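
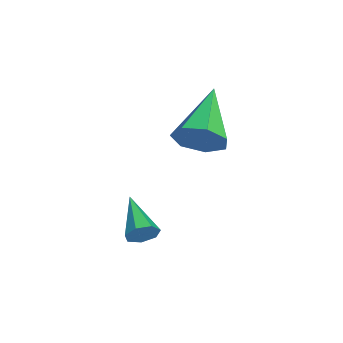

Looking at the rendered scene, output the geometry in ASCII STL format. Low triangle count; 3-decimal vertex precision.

solid 
facet normal 0.902 0.234 -0.364
outer loop
vertex 2.852 -0.637 -3.61
vertex 2.638 -0.459 -4.026
vertex 2.746 -0.216 -3.602
endloop
endfacet
facet normal 0.076 0.000 0.997
outer loop
vertex 2.852 -0.637 -3.61
vertex 2.746 -0.216 -3.602
vertex 1.322 -0.801 -3.494
endloop
endfacet
facet normal 0.902 0.234 -0.364
outer loop
vertex 2.746 -0.216 -3.602
vertex 2.638 -0.459 -4.026
vertex 2.559 0.021 -3.913
endloop
endfacet
facet normal -0.236 0.699 0.675
outer loop
vertex 2.746 -0.216 -3.602
vertex 2.559 0.021 -3.913
vertex 1.322 -0.801 -3.494
endloop
endfacet
facet normal 0.901 0.234 -0.365
outer loop
vertex 2.559 0.021 -3.913
vertex 2.638 -0.459 -4.026
vertex 2.431 -0.103 -4.309
endloop
endfacet
facet normal -0.569 0.819 -0.073
outer loop
vertex 2.559 0.021 -3.913
vertex 2.431 -0.103 -4.309
vertex 1.322 -0.801 -3.494
endloop
endfacet
facet normal 0.901 0.234 -0.365
outer loop
vertex 2.431 -0.103 -4.309
vertex 2.638 -0.459 -4.026
vertex 2.459 -0.495 -4.491
endloop
endfacet
facet normal -0.675 0.271 -0.687
outer loop
vertex 2.431 -0.103 -4.309
vertex 2.459 -0.495 -4.491
vertex 1.322 -0.801 -3.494
endloop
endfacet
facet normal 0.901 0.234 -0.365
outer loop
vertex 2.459 -0.495 -4.491
vertex 2.638 -0.459 -4.026
vertex 2.622 -0.861 -4.323
endloop
endfacet
facet normal -0.472 -0.533 -0.702
outer loop
vertex 2.459 -0.495 -4.491
vertex 2.622 -0.861 -4.323
vertex 1.322 -0.801 -3.494
endloop
endfacet
facet normal 0.901 0.234 -0.365
outer loop
vertex 2.622 -0.861 -4.323
vertex 2.638 -0.459 -4.026
vertex 2.797 -0.924 -3.931
endloop
endfacet
facet normal -0.114 -0.988 -0.108
outer loop
vertex 2.622 -0.861 -4.323
vertex 2.797 -0.924 -3.931
vertex 1.322 -0.801 -3.494
endloop
endfacet
facet normal 0.902 0.234 -0.364
outer loop
vertex 2.797 -0.924 -3.931
vertex 2.638 -0.459 -4.026
vertex 2.852 -0.637 -3.61
endloop
endfacet
facet normal 0.130 -0.750 0.648
outer loop
vertex 2.797 -0.924 -3.931
vertex 2.852 -0.637 -3.61
vertex 1.322 -0.801 -3.494
endloop
endfacet
facet normal 0.874 -0.220 -0.434
outer loop
vertex 0.477 1.302 -1.383
vertex 0.08 1.114 -2.087
vertex 0.385 1.847 -1.845
endloop
endfacet
facet normal 0.143 0.654 0.743
outer loop
vertex 0.477 1.302 -1.383
vertex 0.385 1.847 -1.845
vertex -1.72 1.566 -1.193
endloop
endfacet
facet normal 0.873 -0.220 -0.434
outer loop
vertex 0.385 1.847 -1.845
vertex 0.08 1.114 -2.087
vertex 0.063 1.84 -2.489
endloop
endfacet
facet normal -0.118 0.992 0.048
outer loop
vertex 0.385 1.847 -1.845
vertex 0.063 1.84 -2.489
vertex -1.72 1.566 -1.193
endloop
endfacet
facet normal 0.873 -0.220 -0.435
outer loop
vertex 0.063 1.84 -2.489
vertex 0.08 1.114 -2.087
vertex -0.247 1.287 -2.831
endloop
endfacet
facet normal -0.513 0.641 -0.571
outer loop
vertex 0.063 1.84 -2.489
vertex -0.247 1.287 -2.831
vertex -1.72 1.566 -1.193
endloop
endfacet
facet normal 0.873 -0.219 -0.435
outer loop
vertex -0.247 1.287 -2.831
vertex 0.08 1.114 -2.087
vertex -0.31 0.603 -2.613
endloop
endfacet
facet normal -0.748 -0.138 -0.649
outer loop
vertex -0.247 1.287 -2.831
vertex -0.31 0.603 -2.613
vertex -1.72 1.566 -1.193
endloop
endfacet
facet normal 0.873 -0.219 -0.435
outer loop
vertex -0.31 0.603 -2.613
vertex 0.08 1.114 -2.087
vertex -0.08 0.304 -2.0
endloop
endfacet
facet normal -0.643 -0.755 -0.127
outer loop
vertex -0.31 0.603 -2.613
vertex -0.08 0.304 -2.0
vertex -1.72 1.566 -1.193
endloop
endfacet
facet normal 0.874 -0.219 -0.434
outer loop
vertex -0.08 0.304 -2.0
vertex 0.08 1.114 -2.087
vertex 0.27 0.615 -1.452
endloop
endfacet
facet normal -0.279 -0.748 0.603
outer loop
vertex -0.08 0.304 -2.0
vertex 0.27 0.615 -1.452
vertex -1.72 1.566 -1.193
endloop
endfacet
facet normal 0.874 -0.220 -0.434
outer loop
vertex 0.27 0.615 -1.452
vertex 0.08 1.114 -2.087
vertex 0.477 1.302 -1.383
endloop
endfacet
facet normal 0.071 -0.121 0.990
outer loop
vertex 0.27 0.615 -1.452
vertex 0.477 1.302 -1.383
vertex -1.72 1.566 -1.193
endloop
endfacet

endsolid


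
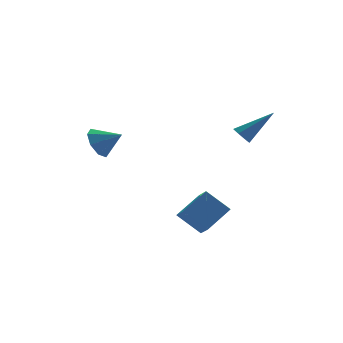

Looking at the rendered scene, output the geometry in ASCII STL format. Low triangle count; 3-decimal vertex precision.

solid 
facet normal -0.679 0.541 -0.496
outer loop
vertex -3.664 4.108 -0.333
vertex -4.295 4.009 0.423
vertex -3.594 4.663 0.177
endloop
endfacet
facet normal 0.981 0.048 -0.187
outer loop
vertex -3.664 4.108 -0.333
vertex -3.594 4.663 0.177
vertex -3.345 3.251 1.117
endloop
endfacet
facet normal -0.679 0.541 -0.496
outer loop
vertex -3.594 4.663 0.177
vertex -4.295 4.009 0.423
vertex -3.935 4.835 0.831
endloop
endfacet
facet normal 0.857 0.382 0.346
outer loop
vertex -3.594 4.663 0.177
vertex -3.935 4.835 0.831
vertex -3.345 3.251 1.117
endloop
endfacet
facet normal -0.678 0.541 -0.497
outer loop
vertex -3.935 4.835 0.831
vertex -4.295 4.009 0.423
vertex -4.487 4.524 1.246
endloop
endfacet
facet normal 0.449 0.318 0.835
outer loop
vertex -3.935 4.835 0.831
vertex -4.487 4.524 1.246
vertex -3.345 3.251 1.117
endloop
endfacet
facet normal -0.679 0.541 -0.497
outer loop
vertex -4.487 4.524 1.246
vertex -4.295 4.009 0.423
vertex -4.927 3.91 1.179
endloop
endfacet
facet normal -0.005 -0.105 0.994
outer loop
vertex -4.487 4.524 1.246
vertex -4.927 3.91 1.179
vertex -3.345 3.251 1.117
endloop
endfacet
facet normal -0.679 0.541 -0.496
outer loop
vertex -4.927 3.91 1.179
vertex -4.295 4.009 0.423
vertex -4.996 3.355 0.668
endloop
endfacet
facet normal -0.239 -0.642 0.729
outer loop
vertex -4.927 3.91 1.179
vertex -4.996 3.355 0.668
vertex -3.345 3.251 1.117
endloop
endfacet
facet normal -0.678 0.541 -0.497
outer loop
vertex -4.996 3.355 0.668
vertex -4.295 4.009 0.423
vertex -4.655 3.182 0.014
endloop
endfacet
facet normal -0.115 -0.974 0.198
outer loop
vertex -4.996 3.355 0.668
vertex -4.655 3.182 0.014
vertex -3.345 3.251 1.117
endloop
endfacet
facet normal -0.679 0.541 -0.496
outer loop
vertex -4.655 3.182 0.014
vertex -4.295 4.009 0.423
vertex -4.103 3.494 -0.401
endloop
endfacet
facet normal 0.294 -0.910 -0.293
outer loop
vertex -4.655 3.182 0.014
vertex -4.103 3.494 -0.401
vertex -3.345 3.251 1.117
endloop
endfacet
facet normal -0.679 0.541 -0.496
outer loop
vertex -4.103 3.494 -0.401
vertex -4.295 4.009 0.423
vertex -3.664 4.108 -0.333
endloop
endfacet
facet normal 0.749 -0.485 -0.452
outer loop
vertex -4.103 3.494 -0.401
vertex -3.664 4.108 -0.333
vertex -3.345 3.251 1.117
endloop
endfacet
facet normal -0.758 0.129 -0.640
outer loop
vertex 1.388 -1.102 1.515
vertex 1.003 -1.212 1.949
vertex 1.231 -0.694 1.783
endloop
endfacet
facet normal 0.743 0.543 -0.392
outer loop
vertex 1.388 -1.102 1.515
vertex 1.231 -0.694 1.783
vertex 2.617 -1.488 3.311
endloop
endfacet
facet normal -0.758 0.129 -0.640
outer loop
vertex 1.231 -0.694 1.783
vertex 1.003 -1.212 1.949
vertex 0.903 -0.677 2.175
endloop
endfacet
facet normal 0.300 0.930 0.211
outer loop
vertex 1.231 -0.694 1.783
vertex 0.903 -0.677 2.175
vertex 2.617 -1.488 3.311
endloop
endfacet
facet normal -0.758 0.129 -0.640
outer loop
vertex 0.903 -0.677 2.175
vertex 1.003 -1.212 1.949
vertex 0.65 -1.063 2.397
endloop
endfacet
facet normal -0.230 0.594 0.771
outer loop
vertex 0.903 -0.677 2.175
vertex 0.65 -1.063 2.397
vertex 2.617 -1.488 3.311
endloop
endfacet
facet normal -0.758 0.129 -0.640
outer loop
vertex 0.65 -1.063 2.397
vertex 1.003 -1.212 1.949
vertex 0.663 -1.561 2.281
endloop
endfacet
facet normal -0.449 -0.214 0.867
outer loop
vertex 0.65 -1.063 2.397
vertex 0.663 -1.561 2.281
vertex 2.617 -1.488 3.311
endloop
endfacet
facet normal -0.757 0.129 -0.640
outer loop
vertex 0.663 -1.561 2.281
vertex 1.003 -1.212 1.949
vertex 0.932 -1.797 1.915
endloop
endfacet
facet normal -0.193 -0.883 0.428
outer loop
vertex 0.663 -1.561 2.281
vertex 0.932 -1.797 1.915
vertex 2.617 -1.488 3.311
endloop
endfacet
facet normal -0.757 0.129 -0.640
outer loop
vertex 0.932 -1.797 1.915
vertex 1.003 -1.212 1.949
vertex 1.255 -1.593 1.574
endloop
endfacet
facet normal 0.347 -0.912 -0.217
outer loop
vertex 0.932 -1.797 1.915
vertex 1.255 -1.593 1.574
vertex 2.617 -1.488 3.311
endloop
endfacet
facet normal -0.758 0.128 -0.640
outer loop
vertex 1.255 -1.593 1.574
vertex 1.003 -1.212 1.949
vertex 1.388 -1.102 1.515
endloop
endfacet
facet normal 0.764 -0.277 -0.582
outer loop
vertex 1.255 -1.593 1.574
vertex 1.388 -1.102 1.515
vertex 2.617 -1.488 3.311
endloop
endfacet
facet normal -0.825 -0.275 -0.494
outer loop
vertex -0.598 -0.867 -4.3
vertex -1.528 -0.006 -3.228
vertex -0.505 0.088 -4.987
endloop
endfacet
facet normal 0.560 -0.519 -0.646
outer loop
vertex 0.988 0.586 -4.092
vertex -0.598 -0.867 -4.3
vertex -0.505 0.088 -4.987
endloop
endfacet
facet normal -0.825 -0.275 -0.494
outer loop
vertex -0.505 0.088 -4.987
vertex -1.528 -0.006 -3.228
vertex -1.435 0.949 -3.915
endloop
endfacet
facet normal 0.079 0.809 -0.582
outer loop
vertex -1.435 0.949 -3.915
vertex 0.988 0.586 -4.092
vertex -0.505 0.088 -4.987
endloop
endfacet
facet normal -0.079 -0.809 0.582
outer loop
vertex -0.598 -0.867 -4.3
vertex -0.035 0.492 -2.333
vertex -1.528 -0.006 -3.228
endloop
endfacet
facet normal 0.560 -0.519 -0.646
outer loop
vertex 0.895 -0.369 -3.405
vertex -0.598 -0.867 -4.3
vertex 0.988 0.586 -4.092
endloop
endfacet
facet normal -0.079 -0.809 0.582
outer loop
vertex 0.895 -0.369 -3.405
vertex -0.035 0.492 -2.333
vertex -0.598 -0.867 -4.3
endloop
endfacet
facet normal -0.560 0.519 0.646
outer loop
vertex -1.528 -0.006 -3.228
vertex -0.035 0.492 -2.333
vertex -1.435 0.949 -3.915
endloop
endfacet
facet normal 0.079 0.809 -0.582
outer loop
vertex 0.058 1.447 -3.02
vertex 0.988 0.586 -4.092
vertex -1.435 0.949 -3.915
endloop
endfacet
facet normal -0.560 0.519 0.646
outer loop
vertex -1.435 0.949 -3.915
vertex -0.035 0.492 -2.333
vertex 0.058 1.447 -3.02
endloop
endfacet
facet normal 0.825 0.275 0.494
outer loop
vertex 0.058 1.447 -3.02
vertex 0.895 -0.369 -3.405
vertex 0.988 0.586 -4.092
endloop
endfacet
facet normal 0.825 0.275 0.494
outer loop
vertex -0.035 0.492 -2.333
vertex 0.895 -0.369 -3.405
vertex 0.058 1.447 -3.02
endloop
endfacet

endsolid


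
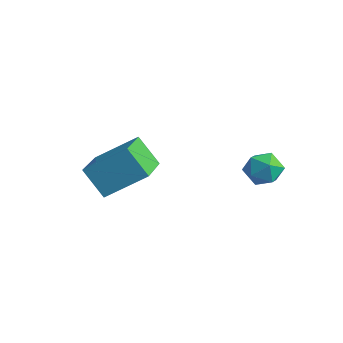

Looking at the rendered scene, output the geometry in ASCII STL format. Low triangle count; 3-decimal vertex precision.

solid 
facet normal -0.511 -0.654 -0.558
outer loop
vertex -3.779 -0.967 2.218
vertex -4.979 0.524 1.571
vertex -2.941 -0.74 1.184
endloop
endfacet
facet normal 0.594 -0.738 0.320
outer loop
vertex -2.021 0.436 2.189
vertex -3.779 -0.967 2.218
vertex -2.941 -0.74 1.184
endloop
endfacet
facet normal -0.511 -0.654 -0.558
outer loop
vertex -2.941 -0.74 1.184
vertex -4.979 0.524 1.571
vertex -4.141 0.75 0.538
endloop
endfacet
facet normal 0.621 0.168 -0.765
outer loop
vertex -4.141 0.75 0.538
vertex -2.021 0.436 2.189
vertex -2.941 -0.74 1.184
endloop
endfacet
facet normal -0.621 -0.168 0.765
outer loop
vertex -3.779 -0.967 2.218
vertex -4.059 1.7 2.576
vertex -4.979 0.524 1.571
endloop
endfacet
facet normal 0.594 -0.738 0.321
outer loop
vertex -2.859 0.21 3.222
vertex -3.779 -0.967 2.218
vertex -2.021 0.436 2.189
endloop
endfacet
facet normal -0.621 -0.168 0.766
outer loop
vertex -2.859 0.21 3.222
vertex -4.059 1.7 2.576
vertex -3.779 -0.967 2.218
endloop
endfacet
facet normal -0.594 0.738 -0.320
outer loop
vertex -4.979 0.524 1.571
vertex -4.059 1.7 2.576
vertex -4.141 0.75 0.538
endloop
endfacet
facet normal 0.621 0.168 -0.766
outer loop
vertex -3.221 1.927 1.542
vertex -2.021 0.436 2.189
vertex -4.141 0.75 0.538
endloop
endfacet
facet normal -0.595 0.738 -0.320
outer loop
vertex -4.141 0.75 0.538
vertex -4.059 1.7 2.576
vertex -3.221 1.927 1.542
endloop
endfacet
facet normal 0.511 0.654 0.558
outer loop
vertex -3.221 1.927 1.542
vertex -2.859 0.21 3.222
vertex -2.021 0.436 2.189
endloop
endfacet
facet normal 0.511 0.654 0.558
outer loop
vertex -4.059 1.7 2.576
vertex -2.859 0.21 3.222
vertex -3.221 1.927 1.542
endloop
endfacet
facet normal -0.846 -0.345 0.406
outer loop
vertex -0.898 4.18 2.126
vertex -0.792 3.506 1.774
vertex -0.503 3.622 2.475
endloop
endfacet
facet normal -0.540 0.137 0.831
outer loop
vertex -0.898 4.18 2.126
vertex -0.503 3.622 2.475
vertex -0.258 4.348 2.514
endloop
endfacet
facet normal -0.477 0.747 0.463
outer loop
vertex -0.898 4.18 2.126
vertex -0.258 4.348 2.514
vertex -0.394 4.681 1.836
endloop
endfacet
facet normal -0.745 0.640 -0.189
outer loop
vertex -0.898 4.18 2.126
vertex -0.394 4.681 1.836
vertex -0.725 4.161 1.379
endloop
endfacet
facet normal -0.974 -0.036 -0.225
outer loop
vertex -0.898 4.18 2.126
vertex -0.725 4.161 1.379
vertex -0.792 3.506 1.774
endloop
endfacet
facet normal 0.117 -0.093 0.989
outer loop
vertex -0.258 4.348 2.514
vertex -0.503 3.622 2.475
vertex 0.245 3.779 2.401
endloop
endfacet
facet normal -0.379 -0.875 0.301
outer loop
vertex -0.503 3.622 2.475
vertex -0.792 3.506 1.774
vertex -0.086 3.259 1.944
endloop
endfacet
facet normal -0.585 -0.374 -0.720
outer loop
vertex -0.792 3.506 1.774
vertex -0.725 4.161 1.379
vertex -0.222 3.592 1.266
endloop
endfacet
facet normal -0.216 0.719 -0.661
outer loop
vertex -0.725 4.161 1.379
vertex -0.394 4.681 1.836
vertex 0.023 4.318 1.305
endloop
endfacet
facet normal 0.217 0.893 0.395
outer loop
vertex -0.394 4.681 1.836
vertex -0.258 4.348 2.514
vertex 0.312 4.434 2.006
endloop
endfacet
facet normal 0.745 -0.640 0.189
outer loop
vertex 0.418 3.76 1.654
vertex 0.245 3.779 2.401
vertex -0.086 3.259 1.944
endloop
endfacet
facet normal 0.477 -0.747 -0.463
outer loop
vertex 0.418 3.76 1.654
vertex -0.086 3.259 1.944
vertex -0.222 3.592 1.266
endloop
endfacet
facet normal 0.540 -0.137 -0.831
outer loop
vertex 0.418 3.76 1.654
vertex -0.222 3.592 1.266
vertex 0.023 4.318 1.305
endloop
endfacet
facet normal 0.846 0.345 -0.406
outer loop
vertex 0.418 3.76 1.654
vertex 0.023 4.318 1.305
vertex 0.312 4.434 2.006
endloop
endfacet
facet normal 0.974 0.036 0.225
outer loop
vertex 0.418 3.76 1.654
vertex 0.312 4.434 2.006
vertex 0.245 3.779 2.401
endloop
endfacet
facet normal 0.216 -0.719 0.661
outer loop
vertex -0.086 3.259 1.944
vertex 0.245 3.779 2.401
vertex -0.503 3.622 2.475
endloop
endfacet
facet normal -0.217 -0.893 -0.395
outer loop
vertex -0.222 3.592 1.266
vertex -0.086 3.259 1.944
vertex -0.792 3.506 1.774
endloop
endfacet
facet normal -0.117 0.093 -0.989
outer loop
vertex 0.023 4.318 1.305
vertex -0.222 3.592 1.266
vertex -0.725 4.161 1.379
endloop
endfacet
facet normal 0.379 0.875 -0.301
outer loop
vertex 0.312 4.434 2.006
vertex 0.023 4.318 1.305
vertex -0.394 4.681 1.836
endloop
endfacet
facet normal 0.585 0.374 0.720
outer loop
vertex 0.245 3.779 2.401
vertex 0.312 4.434 2.006
vertex -0.258 4.348 2.514
endloop
endfacet

endsolid


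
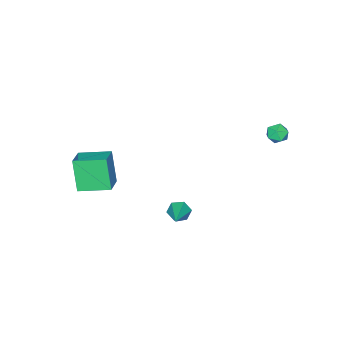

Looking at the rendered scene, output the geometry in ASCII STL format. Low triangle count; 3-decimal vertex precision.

solid 
facet normal -0.541 0.823 0.173
outer loop
vertex 1.899 -3.406 2.41
vertex 3.079 -2.731 2.886
vertex 2.3 -2.733 0.462
endloop
endfacet
facet normal -0.820 -0.468 -0.330
outer loop
vertex 3.321 -4.289 0.134
vertex 1.899 -3.406 2.41
vertex 2.3 -2.733 0.462
endloop
endfacet
facet normal -0.541 0.823 0.173
outer loop
vertex 2.3 -2.733 0.462
vertex 3.079 -2.731 2.886
vertex 3.48 -2.058 0.937
endloop
endfacet
facet normal 0.190 0.320 -0.928
outer loop
vertex 3.48 -2.058 0.937
vertex 3.321 -4.289 0.134
vertex 2.3 -2.733 0.462
endloop
endfacet
facet normal -0.191 -0.321 0.928
outer loop
vertex 1.899 -3.406 2.41
vertex 4.1 -4.287 2.558
vertex 3.079 -2.731 2.886
endloop
endfacet
facet normal -0.819 -0.468 -0.330
outer loop
vertex 2.92 -4.962 2.083
vertex 1.899 -3.406 2.41
vertex 3.321 -4.289 0.134
endloop
endfacet
facet normal -0.191 -0.320 0.928
outer loop
vertex 2.92 -4.962 2.083
vertex 4.1 -4.287 2.558
vertex 1.899 -3.406 2.41
endloop
endfacet
facet normal 0.820 0.468 0.330
outer loop
vertex 3.079 -2.731 2.886
vertex 4.1 -4.287 2.558
vertex 3.48 -2.058 0.937
endloop
endfacet
facet normal 0.191 0.320 -0.928
outer loop
vertex 4.501 -3.614 0.61
vertex 3.321 -4.289 0.134
vertex 3.48 -2.058 0.937
endloop
endfacet
facet normal 0.819 0.468 0.330
outer loop
vertex 3.48 -2.058 0.937
vertex 4.1 -4.287 2.558
vertex 4.501 -3.614 0.61
endloop
endfacet
facet normal 0.541 -0.823 -0.173
outer loop
vertex 4.501 -3.614 0.61
vertex 2.92 -4.962 2.083
vertex 3.321 -4.289 0.134
endloop
endfacet
facet normal 0.541 -0.823 -0.173
outer loop
vertex 4.1 -4.287 2.558
vertex 2.92 -4.962 2.083
vertex 4.501 -3.614 0.61
endloop
endfacet
facet normal -0.721 0.391 0.572
outer loop
vertex -4.65 3.515 3.872
vertex -4.279 3.341 4.458
vertex -4.18 3.978 4.148
endloop
endfacet
facet normal -0.684 0.727 -0.056
outer loop
vertex -4.65 3.515 3.872
vertex -4.18 3.978 4.148
vertex -4.219 3.887 3.44
endloop
endfacet
facet normal -0.784 0.245 -0.571
outer loop
vertex -4.65 3.515 3.872
vertex -4.219 3.887 3.44
vertex -4.342 3.194 3.312
endloop
endfacet
facet normal -0.882 -0.391 -0.261
outer loop
vertex -4.65 3.515 3.872
vertex -4.342 3.194 3.312
vertex -4.379 2.857 3.942
endloop
endfacet
facet normal -0.844 -0.300 0.445
outer loop
vertex -4.65 3.515 3.872
vertex -4.379 2.857 3.942
vertex -4.279 3.341 4.458
endloop
endfacet
facet normal -0.024 0.992 -0.126
outer loop
vertex -4.219 3.887 3.44
vertex -4.18 3.978 4.148
vertex -3.581 3.943 3.758
endloop
endfacet
facet normal -0.085 0.447 0.891
outer loop
vertex -4.18 3.978 4.148
vertex -4.279 3.341 4.458
vertex -3.618 3.606 4.388
endloop
endfacet
facet normal -0.282 -0.672 0.685
outer loop
vertex -4.279 3.341 4.458
vertex -4.379 2.857 3.942
vertex -3.741 2.913 4.26
endloop
endfacet
facet normal -0.346 -0.819 -0.458
outer loop
vertex -4.379 2.857 3.942
vertex -4.342 3.194 3.312
vertex -3.78 2.822 3.552
endloop
endfacet
facet normal -0.186 0.210 -0.960
outer loop
vertex -4.342 3.194 3.312
vertex -4.219 3.887 3.44
vertex -3.681 3.459 3.242
endloop
endfacet
facet normal 0.882 0.391 0.261
outer loop
vertex -3.31 3.285 3.828
vertex -3.581 3.943 3.758
vertex -3.618 3.606 4.388
endloop
endfacet
facet normal 0.784 -0.245 0.571
outer loop
vertex -3.31 3.285 3.828
vertex -3.618 3.606 4.388
vertex -3.741 2.913 4.26
endloop
endfacet
facet normal 0.684 -0.727 0.056
outer loop
vertex -3.31 3.285 3.828
vertex -3.741 2.913 4.26
vertex -3.78 2.822 3.552
endloop
endfacet
facet normal 0.721 -0.391 -0.572
outer loop
vertex -3.31 3.285 3.828
vertex -3.78 2.822 3.552
vertex -3.681 3.459 3.242
endloop
endfacet
facet normal 0.844 0.300 -0.445
outer loop
vertex -3.31 3.285 3.828
vertex -3.681 3.459 3.242
vertex -3.581 3.943 3.758
endloop
endfacet
facet normal 0.346 0.819 0.458
outer loop
vertex -3.618 3.606 4.388
vertex -3.581 3.943 3.758
vertex -4.18 3.978 4.148
endloop
endfacet
facet normal 0.186 -0.210 0.960
outer loop
vertex -3.741 2.913 4.26
vertex -3.618 3.606 4.388
vertex -4.279 3.341 4.458
endloop
endfacet
facet normal 0.024 -0.992 0.126
outer loop
vertex -3.78 2.822 3.552
vertex -3.741 2.913 4.26
vertex -4.379 2.857 3.942
endloop
endfacet
facet normal 0.085 -0.447 -0.891
outer loop
vertex -3.681 3.459 3.242
vertex -3.78 2.822 3.552
vertex -4.342 3.194 3.312
endloop
endfacet
facet normal 0.282 0.672 -0.685
outer loop
vertex -3.581 3.943 3.758
vertex -3.681 3.459 3.242
vertex -4.219 3.887 3.44
endloop
endfacet
facet normal -0.756 -0.513 -0.406
outer loop
vertex 1.353 0.573 -1.72
vertex 0.995 0.625 -1.12
vertex 0.926 1.117 -1.613
endloop
endfacet
facet normal 0.449 0.498 -0.741
outer loop
vertex 1.353 0.573 -1.72
vertex 0.926 1.117 -1.613
vertex 2.485 1.635 -0.32
endloop
endfacet
facet normal -0.756 -0.513 -0.406
outer loop
vertex 0.926 1.117 -1.613
vertex 0.995 0.625 -1.12
vertex 0.568 1.169 -1.013
endloop
endfacet
facet normal -0.169 0.968 -0.185
outer loop
vertex 0.926 1.117 -1.613
vertex 0.568 1.169 -1.013
vertex 2.485 1.635 -0.32
endloop
endfacet
facet normal -0.756 -0.513 -0.407
outer loop
vertex 0.568 1.169 -1.013
vertex 0.995 0.625 -1.12
vertex 0.638 0.676 -0.521
endloop
endfacet
facet normal -0.396 0.620 0.678
outer loop
vertex 0.568 1.169 -1.013
vertex 0.638 0.676 -0.521
vertex 2.485 1.635 -0.32
endloop
endfacet
facet normal -0.756 -0.513 -0.407
outer loop
vertex 0.638 0.676 -0.521
vertex 0.995 0.625 -1.12
vertex 1.065 0.132 -0.628
endloop
endfacet
facet normal -0.005 -0.197 0.980
outer loop
vertex 0.638 0.676 -0.521
vertex 1.065 0.132 -0.628
vertex 2.485 1.635 -0.32
endloop
endfacet
facet normal -0.756 -0.513 -0.406
outer loop
vertex 1.065 0.132 -0.628
vertex 0.995 0.625 -1.12
vertex 1.422 0.081 -1.228
endloop
endfacet
facet normal 0.614 -0.667 0.422
outer loop
vertex 1.065 0.132 -0.628
vertex 1.422 0.081 -1.228
vertex 2.485 1.635 -0.32
endloop
endfacet
facet normal -0.756 -0.513 -0.407
outer loop
vertex 1.422 0.081 -1.228
vertex 0.995 0.625 -1.12
vertex 1.353 0.573 -1.72
endloop
endfacet
facet normal 0.841 -0.319 -0.437
outer loop
vertex 1.422 0.081 -1.228
vertex 1.353 0.573 -1.72
vertex 2.485 1.635 -0.32
endloop
endfacet

endsolid


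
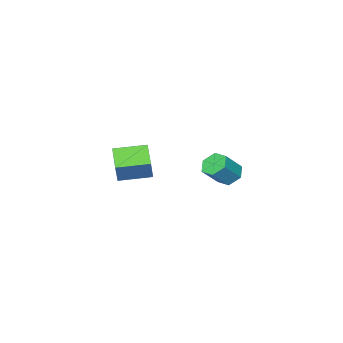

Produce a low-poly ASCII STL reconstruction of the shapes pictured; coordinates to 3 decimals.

solid 
facet normal -0.779 0.616 0.113
outer loop
vertex 1.843 3.897 1.002
vertex 2.61 4.979 0.392
vertex 1.416 3.564 -0.125
endloop
endfacet
facet normal -0.525 -0.741 0.418
outer loop
vertex 2.71 2.541 -0.312
vertex 1.843 3.897 1.002
vertex 1.416 3.564 -0.125
endloop
endfacet
facet normal -0.779 0.617 0.112
outer loop
vertex 1.416 3.564 -0.125
vertex 2.61 4.979 0.392
vertex 2.184 4.646 -0.735
endloop
endfacet
facet normal -0.341 -0.266 -0.902
outer loop
vertex 2.184 4.646 -0.735
vertex 2.71 2.541 -0.312
vertex 1.416 3.564 -0.125
endloop
endfacet
facet normal 0.341 0.267 0.901
outer loop
vertex 1.843 3.897 1.002
vertex 3.904 3.956 0.205
vertex 2.61 4.979 0.392
endloop
endfacet
facet normal -0.526 -0.741 0.418
outer loop
vertex 3.136 2.874 0.815
vertex 1.843 3.897 1.002
vertex 2.71 2.541 -0.312
endloop
endfacet
facet normal 0.341 0.266 0.902
outer loop
vertex 3.136 2.874 0.815
vertex 3.904 3.956 0.205
vertex 1.843 3.897 1.002
endloop
endfacet
facet normal 0.526 0.741 -0.418
outer loop
vertex 2.61 4.979 0.392
vertex 3.904 3.956 0.205
vertex 2.184 4.646 -0.735
endloop
endfacet
facet normal -0.341 -0.266 -0.901
outer loop
vertex 3.477 3.623 -0.922
vertex 2.71 2.541 -0.312
vertex 2.184 4.646 -0.735
endloop
endfacet
facet normal 0.526 0.741 -0.418
outer loop
vertex 2.184 4.646 -0.735
vertex 3.904 3.956 0.205
vertex 3.477 3.623 -0.922
endloop
endfacet
facet normal 0.780 -0.616 -0.113
outer loop
vertex 3.477 3.623 -0.922
vertex 3.136 2.874 0.815
vertex 2.71 2.541 -0.312
endloop
endfacet
facet normal 0.779 -0.617 -0.113
outer loop
vertex 3.904 3.956 0.205
vertex 3.136 2.874 0.815
vertex 3.477 3.623 -0.922
endloop
endfacet
facet normal -0.695 0.068 -0.716
outer loop
vertex -3.147 4.293 -3.348
vertex -3.637 3.87 -2.913
vertex -3.629 4.647 -2.847
endloop
endfacet
facet normal 0.369 0.889 -0.273
outer loop
vertex -3.147 4.293 -3.348
vertex -3.629 4.647 -2.847
vertex -2.133 4.193 -2.303
endloop
endfacet
facet normal 0.369 0.888 -0.273
outer loop
vertex -2.133 4.193 -2.303
vertex -3.629 4.647 -2.847
vertex -2.614 4.547 -1.802
endloop
endfacet
facet normal 0.695 -0.068 0.716
outer loop
vertex -2.133 4.193 -2.303
vertex -2.614 4.547 -1.802
vertex -2.623 3.77 -1.867
endloop
endfacet
facet normal -0.695 0.068 -0.716
outer loop
vertex -3.629 4.647 -2.847
vertex -3.637 3.87 -2.913
vertex -4.119 4.224 -2.412
endloop
endfacet
facet normal -0.350 0.837 0.420
outer loop
vertex -3.629 4.647 -2.847
vertex -4.119 4.224 -2.412
vertex -2.614 4.547 -1.802
endloop
endfacet
facet normal -0.350 0.838 0.419
outer loop
vertex -2.614 4.547 -1.802
vertex -4.119 4.224 -2.412
vertex -3.104 4.125 -1.366
endloop
endfacet
facet normal 0.695 -0.068 0.716
outer loop
vertex -2.614 4.547 -1.802
vertex -3.104 4.125 -1.366
vertex -2.623 3.77 -1.867
endloop
endfacet
facet normal -0.695 0.067 -0.716
outer loop
vertex -4.119 4.224 -2.412
vertex -3.637 3.87 -2.913
vertex -4.127 3.447 -2.477
endloop
endfacet
facet normal -0.719 -0.051 0.693
outer loop
vertex -4.119 4.224 -2.412
vertex -4.127 3.447 -2.477
vertex -3.104 4.125 -1.366
endloop
endfacet
facet normal -0.719 -0.050 0.693
outer loop
vertex -3.104 4.125 -1.366
vertex -4.127 3.447 -2.477
vertex -3.113 3.347 -1.432
endloop
endfacet
facet normal 0.695 -0.069 0.716
outer loop
vertex -3.104 4.125 -1.366
vertex -3.113 3.347 -1.432
vertex -2.623 3.77 -1.867
endloop
endfacet
facet normal -0.695 0.068 -0.716
outer loop
vertex -4.127 3.447 -2.477
vertex -3.637 3.87 -2.913
vertex -3.646 3.093 -2.978
endloop
endfacet
facet normal -0.369 -0.888 0.273
outer loop
vertex -4.127 3.447 -2.477
vertex -3.646 3.093 -2.978
vertex -3.113 3.347 -1.432
endloop
endfacet
facet normal -0.369 -0.889 0.273
outer loop
vertex -3.113 3.347 -1.432
vertex -3.646 3.093 -2.978
vertex -2.631 2.993 -1.933
endloop
endfacet
facet normal 0.695 -0.068 0.716
outer loop
vertex -3.113 3.347 -1.432
vertex -2.631 2.993 -1.933
vertex -2.623 3.77 -1.867
endloop
endfacet
facet normal -0.695 0.068 -0.716
outer loop
vertex -3.646 3.093 -2.978
vertex -3.637 3.87 -2.913
vertex -3.156 3.515 -3.414
endloop
endfacet
facet normal 0.349 -0.838 -0.419
outer loop
vertex -3.646 3.093 -2.978
vertex -3.156 3.515 -3.414
vertex -2.631 2.993 -1.933
endloop
endfacet
facet normal 0.351 -0.837 -0.419
outer loop
vertex -2.631 2.993 -1.933
vertex -3.156 3.515 -3.414
vertex -2.141 3.416 -2.368
endloop
endfacet
facet normal 0.695 -0.068 0.716
outer loop
vertex -2.631 2.993 -1.933
vertex -2.141 3.416 -2.368
vertex -2.623 3.77 -1.867
endloop
endfacet
facet normal -0.695 0.069 -0.716
outer loop
vertex -3.156 3.515 -3.414
vertex -3.637 3.87 -2.913
vertex -3.147 4.293 -3.348
endloop
endfacet
facet normal 0.719 0.050 -0.693
outer loop
vertex -3.156 3.515 -3.414
vertex -3.147 4.293 -3.348
vertex -2.141 3.416 -2.368
endloop
endfacet
facet normal 0.719 0.051 -0.693
outer loop
vertex -2.141 3.416 -2.368
vertex -3.147 4.293 -3.348
vertex -2.133 4.193 -2.303
endloop
endfacet
facet normal 0.695 -0.067 0.716
outer loop
vertex -2.141 3.416 -2.368
vertex -2.133 4.193 -2.303
vertex -2.623 3.77 -1.867
endloop
endfacet

endsolid


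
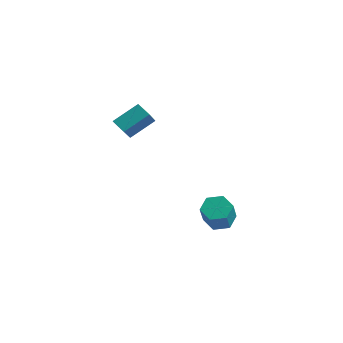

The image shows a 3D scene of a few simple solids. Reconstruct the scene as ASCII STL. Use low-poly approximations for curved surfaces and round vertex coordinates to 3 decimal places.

solid 
facet normal -0.302 0.506 -0.808
outer loop
vertex 0.927 2.175 -3.463
vertex 0.144 2.286 -3.101
vertex 0.772 2.873 -2.968
endloop
endfacet
facet normal 0.936 0.316 -0.152
outer loop
vertex 0.927 2.175 -3.463
vertex 0.772 2.873 -2.968
vertex 1.459 1.283 -2.042
endloop
endfacet
facet normal 0.936 0.316 -0.152
outer loop
vertex 1.459 1.283 -2.042
vertex 0.772 2.873 -2.968
vertex 1.304 1.981 -1.546
endloop
endfacet
facet normal 0.302 -0.507 0.807
outer loop
vertex 1.459 1.283 -2.042
vertex 1.304 1.981 -1.546
vertex 0.676 1.394 -1.679
endloop
endfacet
facet normal -0.302 0.507 -0.807
outer loop
vertex 0.772 2.873 -2.968
vertex 0.144 2.286 -3.101
vertex -0.011 2.984 -2.605
endloop
endfacet
facet normal 0.314 0.853 0.417
outer loop
vertex 0.772 2.873 -2.968
vertex -0.011 2.984 -2.605
vertex 1.304 1.981 -1.546
endloop
endfacet
facet normal 0.314 0.853 0.418
outer loop
vertex 1.304 1.981 -1.546
vertex -0.011 2.984 -2.605
vertex 0.521 2.092 -1.184
endloop
endfacet
facet normal 0.302 -0.506 0.808
outer loop
vertex 1.304 1.981 -1.546
vertex 0.521 2.092 -1.184
vertex 0.676 1.394 -1.679
endloop
endfacet
facet normal -0.302 0.507 -0.807
outer loop
vertex -0.011 2.984 -2.605
vertex 0.144 2.286 -3.101
vertex -0.639 2.397 -2.738
endloop
endfacet
facet normal -0.622 0.537 0.570
outer loop
vertex -0.011 2.984 -2.605
vertex -0.639 2.397 -2.738
vertex 0.521 2.092 -1.184
endloop
endfacet
facet normal -0.622 0.537 0.570
outer loop
vertex 0.521 2.092 -1.184
vertex -0.639 2.397 -2.738
vertex -0.107 1.505 -1.317
endloop
endfacet
facet normal 0.302 -0.506 0.808
outer loop
vertex 0.521 2.092 -1.184
vertex -0.107 1.505 -1.317
vertex 0.676 1.394 -1.679
endloop
endfacet
facet normal -0.302 0.507 -0.807
outer loop
vertex -0.639 2.397 -2.738
vertex 0.144 2.286 -3.101
vertex -0.484 1.699 -3.234
endloop
endfacet
facet normal -0.936 -0.316 0.152
outer loop
vertex -0.639 2.397 -2.738
vertex -0.484 1.699 -3.234
vertex -0.107 1.505 -1.317
endloop
endfacet
facet normal -0.937 -0.316 0.152
outer loop
vertex -0.107 1.505 -1.317
vertex -0.484 1.699 -3.234
vertex 0.048 0.807 -1.812
endloop
endfacet
facet normal 0.302 -0.506 0.808
outer loop
vertex -0.107 1.505 -1.317
vertex 0.048 0.807 -1.812
vertex 0.676 1.394 -1.679
endloop
endfacet
facet normal -0.302 0.506 -0.808
outer loop
vertex -0.484 1.699 -3.234
vertex 0.144 2.286 -3.101
vertex 0.299 1.588 -3.596
endloop
endfacet
facet normal -0.314 -0.853 -0.417
outer loop
vertex -0.484 1.699 -3.234
vertex 0.299 1.588 -3.596
vertex 0.048 0.807 -1.812
endloop
endfacet
facet normal -0.314 -0.853 -0.417
outer loop
vertex 0.048 0.807 -1.812
vertex 0.299 1.588 -3.596
vertex 0.831 0.696 -2.175
endloop
endfacet
facet normal 0.302 -0.507 0.807
outer loop
vertex 0.048 0.807 -1.812
vertex 0.831 0.696 -2.175
vertex 0.676 1.394 -1.679
endloop
endfacet
facet normal -0.302 0.506 -0.808
outer loop
vertex 0.299 1.588 -3.596
vertex 0.144 2.286 -3.101
vertex 0.927 2.175 -3.463
endloop
endfacet
facet normal 0.622 -0.537 -0.570
outer loop
vertex 0.299 1.588 -3.596
vertex 0.927 2.175 -3.463
vertex 0.831 0.696 -2.175
endloop
endfacet
facet normal 0.622 -0.537 -0.570
outer loop
vertex 0.831 0.696 -2.175
vertex 0.927 2.175 -3.463
vertex 1.459 1.283 -2.042
endloop
endfacet
facet normal 0.302 -0.507 0.807
outer loop
vertex 0.831 0.696 -2.175
vertex 1.459 1.283 -2.042
vertex 0.676 1.394 -1.679
endloop
endfacet
facet normal -0.375 0.648 -0.663
outer loop
vertex -4.105 1.144 3.833
vertex -3.31 1.13 3.369
vertex -4.674 -0.143 2.897
endloop
endfacet
facet normal -0.864 0.016 0.504
outer loop
vertex -4.01 -1.29 4.071
vertex -4.105 1.144 3.833
vertex -4.674 -0.143 2.897
endloop
endfacet
facet normal -0.375 0.648 -0.663
outer loop
vertex -4.674 -0.143 2.897
vertex -3.31 1.13 3.369
vertex -3.879 -0.157 2.434
endloop
endfacet
facet normal -0.336 -0.762 -0.554
outer loop
vertex -3.879 -0.157 2.434
vertex -4.01 -1.29 4.071
vertex -4.674 -0.143 2.897
endloop
endfacet
facet normal 0.337 0.762 0.554
outer loop
vertex -4.105 1.144 3.833
vertex -2.646 -0.017 4.543
vertex -3.31 1.13 3.369
endloop
endfacet
facet normal -0.864 0.016 0.504
outer loop
vertex -3.441 -0.003 5.006
vertex -4.105 1.144 3.833
vertex -4.01 -1.29 4.071
endloop
endfacet
facet normal 0.336 0.761 0.554
outer loop
vertex -3.441 -0.003 5.006
vertex -2.646 -0.017 4.543
vertex -4.105 1.144 3.833
endloop
endfacet
facet normal 0.864 -0.016 -0.504
outer loop
vertex -3.31 1.13 3.369
vertex -2.646 -0.017 4.543
vertex -3.879 -0.157 2.434
endloop
endfacet
facet normal -0.337 -0.761 -0.554
outer loop
vertex -3.215 -1.304 3.607
vertex -4.01 -1.29 4.071
vertex -3.879 -0.157 2.434
endloop
endfacet
facet normal 0.864 -0.015 -0.504
outer loop
vertex -3.879 -0.157 2.434
vertex -2.646 -0.017 4.543
vertex -3.215 -1.304 3.607
endloop
endfacet
facet normal 0.376 -0.648 0.663
outer loop
vertex -3.215 -1.304 3.607
vertex -3.441 -0.003 5.006
vertex -4.01 -1.29 4.071
endloop
endfacet
facet normal 0.375 -0.648 0.663
outer loop
vertex -2.646 -0.017 4.543
vertex -3.441 -0.003 5.006
vertex -3.215 -1.304 3.607
endloop
endfacet

endsolid


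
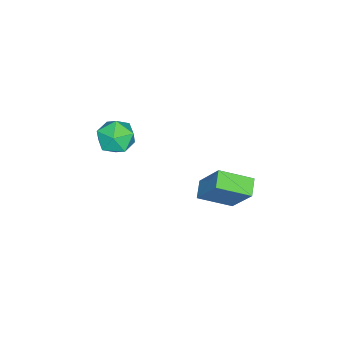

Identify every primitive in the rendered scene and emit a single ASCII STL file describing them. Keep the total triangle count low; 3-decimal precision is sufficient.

solid 
facet normal -0.506 0.453 0.734
outer loop
vertex 2.3 -3.367 2.185
vertex 2.983 -3.718 2.873
vertex 3.134 -2.807 2.415
endloop
endfacet
facet normal -0.576 0.809 0.119
outer loop
vertex 2.3 -3.367 2.185
vertex 3.134 -2.807 2.415
vertex 2.82 -2.887 1.437
endloop
endfacet
facet normal -0.858 0.364 -0.363
outer loop
vertex 2.3 -3.367 2.185
vertex 2.82 -2.887 1.437
vertex 2.475 -3.846 1.29
endloop
endfacet
facet normal -0.963 -0.267 -0.045
outer loop
vertex 2.3 -3.367 2.185
vertex 2.475 -3.846 1.29
vertex 2.576 -4.36 2.178
endloop
endfacet
facet normal -0.745 -0.212 0.632
outer loop
vertex 2.3 -3.367 2.185
vertex 2.576 -4.36 2.178
vertex 2.983 -3.718 2.873
endloop
endfacet
facet normal 0.076 0.992 -0.106
outer loop
vertex 2.82 -2.887 1.437
vertex 3.134 -2.807 2.415
vertex 3.824 -2.94 1.662
endloop
endfacet
facet normal 0.188 0.416 0.890
outer loop
vertex 3.134 -2.807 2.415
vertex 2.983 -3.718 2.873
vertex 3.925 -3.454 2.55
endloop
endfacet
facet normal -0.197 -0.660 0.725
outer loop
vertex 2.983 -3.718 2.873
vertex 2.576 -4.36 2.178
vertex 3.58 -4.413 2.403
endloop
endfacet
facet normal -0.549 -0.749 -0.371
outer loop
vertex 2.576 -4.36 2.178
vertex 2.475 -3.846 1.29
vertex 3.266 -4.493 1.425
endloop
endfacet
facet normal -0.379 0.272 -0.884
outer loop
vertex 2.475 -3.846 1.29
vertex 2.82 -2.887 1.437
vertex 3.417 -3.582 0.967
endloop
endfacet
facet normal 0.963 0.267 0.045
outer loop
vertex 4.1 -3.933 1.655
vertex 3.824 -2.94 1.662
vertex 3.925 -3.454 2.55
endloop
endfacet
facet normal 0.858 -0.364 0.363
outer loop
vertex 4.1 -3.933 1.655
vertex 3.925 -3.454 2.55
vertex 3.58 -4.413 2.403
endloop
endfacet
facet normal 0.576 -0.809 -0.119
outer loop
vertex 4.1 -3.933 1.655
vertex 3.58 -4.413 2.403
vertex 3.266 -4.493 1.425
endloop
endfacet
facet normal 0.506 -0.453 -0.734
outer loop
vertex 4.1 -3.933 1.655
vertex 3.266 -4.493 1.425
vertex 3.417 -3.582 0.967
endloop
endfacet
facet normal 0.745 0.212 -0.632
outer loop
vertex 4.1 -3.933 1.655
vertex 3.417 -3.582 0.967
vertex 3.824 -2.94 1.662
endloop
endfacet
facet normal 0.549 0.749 0.371
outer loop
vertex 3.925 -3.454 2.55
vertex 3.824 -2.94 1.662
vertex 3.134 -2.807 2.415
endloop
endfacet
facet normal 0.379 -0.272 0.884
outer loop
vertex 3.58 -4.413 2.403
vertex 3.925 -3.454 2.55
vertex 2.983 -3.718 2.873
endloop
endfacet
facet normal -0.076 -0.992 0.106
outer loop
vertex 3.266 -4.493 1.425
vertex 3.58 -4.413 2.403
vertex 2.576 -4.36 2.178
endloop
endfacet
facet normal -0.188 -0.416 -0.890
outer loop
vertex 3.417 -3.582 0.967
vertex 3.266 -4.493 1.425
vertex 2.475 -3.846 1.29
endloop
endfacet
facet normal 0.197 0.660 -0.725
outer loop
vertex 3.824 -2.94 1.662
vertex 3.417 -3.582 0.967
vertex 2.82 -2.887 1.437
endloop
endfacet
facet normal -0.894 -0.216 0.392
outer loop
vertex 3.363 1.38 1.516
vertex 2.698 2.848 0.808
vertex 2.844 0.284 -0.272
endloop
endfacet
facet normal 0.378 -0.834 0.402
outer loop
vertex 3.702 0.492 -0.648
vertex 3.363 1.38 1.516
vertex 2.844 0.284 -0.272
endloop
endfacet
facet normal -0.894 -0.216 0.392
outer loop
vertex 2.844 0.284 -0.272
vertex 2.698 2.848 0.808
vertex 2.179 1.752 -0.979
endloop
endfacet
facet normal -0.240 -0.507 -0.828
outer loop
vertex 2.179 1.752 -0.979
vertex 3.702 0.492 -0.648
vertex 2.844 0.284 -0.272
endloop
endfacet
facet normal 0.240 0.508 0.828
outer loop
vertex 3.363 1.38 1.516
vertex 3.556 3.056 0.432
vertex 2.698 2.848 0.808
endloop
endfacet
facet normal 0.379 -0.834 0.402
outer loop
vertex 4.221 1.588 1.139
vertex 3.363 1.38 1.516
vertex 3.702 0.492 -0.648
endloop
endfacet
facet normal 0.241 0.507 0.827
outer loop
vertex 4.221 1.588 1.139
vertex 3.556 3.056 0.432
vertex 3.363 1.38 1.516
endloop
endfacet
facet normal -0.378 0.834 -0.402
outer loop
vertex 2.698 2.848 0.808
vertex 3.556 3.056 0.432
vertex 2.179 1.752 -0.979
endloop
endfacet
facet normal -0.240 -0.508 -0.827
outer loop
vertex 3.037 1.96 -1.356
vertex 3.702 0.492 -0.648
vertex 2.179 1.752 -0.979
endloop
endfacet
facet normal -0.379 0.834 -0.401
outer loop
vertex 2.179 1.752 -0.979
vertex 3.556 3.056 0.432
vertex 3.037 1.96 -1.356
endloop
endfacet
facet normal 0.894 0.216 -0.392
outer loop
vertex 3.037 1.96 -1.356
vertex 4.221 1.588 1.139
vertex 3.702 0.492 -0.648
endloop
endfacet
facet normal 0.894 0.216 -0.392
outer loop
vertex 3.556 3.056 0.432
vertex 4.221 1.588 1.139
vertex 3.037 1.96 -1.356
endloop
endfacet

endsolid


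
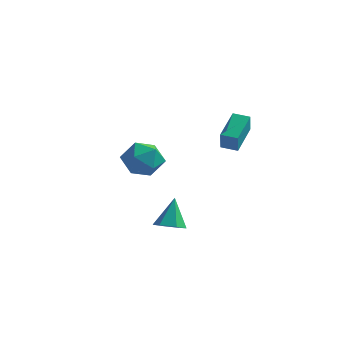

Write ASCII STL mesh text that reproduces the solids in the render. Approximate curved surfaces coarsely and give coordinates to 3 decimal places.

solid 
facet normal 0.188 0.302 0.934
outer loop
vertex -1.276 -0.46 0.908
vertex -1.845 -1.447 1.342
vertex -0.648 -1.485 1.113
endloop
endfacet
facet normal 0.698 0.525 0.487
outer loop
vertex -1.276 -0.46 0.908
vertex -0.648 -1.485 1.113
vertex -0.436 -0.832 0.105
endloop
endfacet
facet normal 0.388 0.921 -0.021
outer loop
vertex -1.276 -0.46 0.908
vertex -0.436 -0.832 0.105
vertex -1.503 -0.391 -0.289
endloop
endfacet
facet normal -0.312 0.943 0.114
outer loop
vertex -1.276 -0.46 0.908
vertex -1.503 -0.391 -0.289
vertex -2.374 -0.771 0.476
endloop
endfacet
facet normal -0.436 0.561 0.704
outer loop
vertex -1.276 -0.46 0.908
vertex -2.374 -0.771 0.476
vertex -1.845 -1.447 1.342
endloop
endfacet
facet normal 0.983 -0.049 0.175
outer loop
vertex -0.436 -0.832 0.105
vertex -0.648 -1.485 1.113
vertex -0.486 -2.049 0.044
endloop
endfacet
facet normal 0.159 -0.409 0.899
outer loop
vertex -0.648 -1.485 1.113
vertex -1.845 -1.447 1.342
vertex -1.357 -2.429 0.809
endloop
endfacet
facet normal -0.850 0.009 0.526
outer loop
vertex -1.845 -1.447 1.342
vertex -2.374 -0.771 0.476
vertex -2.424 -1.988 0.415
endloop
endfacet
facet normal -0.650 0.627 -0.429
outer loop
vertex -2.374 -0.771 0.476
vertex -1.503 -0.391 -0.289
vertex -2.212 -1.335 -0.593
endloop
endfacet
facet normal 0.483 0.591 -0.646
outer loop
vertex -1.503 -0.391 -0.289
vertex -0.436 -0.832 0.105
vertex -1.015 -1.373 -0.822
endloop
endfacet
facet normal 0.312 -0.943 -0.114
outer loop
vertex -1.584 -2.36 -0.388
vertex -0.486 -2.049 0.044
vertex -1.357 -2.429 0.809
endloop
endfacet
facet normal -0.388 -0.921 0.021
outer loop
vertex -1.584 -2.36 -0.388
vertex -1.357 -2.429 0.809
vertex -2.424 -1.988 0.415
endloop
endfacet
facet normal -0.698 -0.525 -0.487
outer loop
vertex -1.584 -2.36 -0.388
vertex -2.424 -1.988 0.415
vertex -2.212 -1.335 -0.593
endloop
endfacet
facet normal -0.188 -0.302 -0.934
outer loop
vertex -1.584 -2.36 -0.388
vertex -2.212 -1.335 -0.593
vertex -1.015 -1.373 -0.822
endloop
endfacet
facet normal 0.436 -0.561 -0.704
outer loop
vertex -1.584 -2.36 -0.388
vertex -1.015 -1.373 -0.822
vertex -0.486 -2.049 0.044
endloop
endfacet
facet normal 0.650 -0.627 0.429
outer loop
vertex -1.357 -2.429 0.809
vertex -0.486 -2.049 0.044
vertex -0.648 -1.485 1.113
endloop
endfacet
facet normal -0.483 -0.591 0.646
outer loop
vertex -2.424 -1.988 0.415
vertex -1.357 -2.429 0.809
vertex -1.845 -1.447 1.342
endloop
endfacet
facet normal -0.983 0.049 -0.175
outer loop
vertex -2.212 -1.335 -0.593
vertex -2.424 -1.988 0.415
vertex -2.374 -0.771 0.476
endloop
endfacet
facet normal -0.159 0.409 -0.899
outer loop
vertex -1.015 -1.373 -0.822
vertex -2.212 -1.335 -0.593
vertex -1.503 -0.391 -0.289
endloop
endfacet
facet normal 0.850 -0.009 -0.526
outer loop
vertex -0.486 -2.049 0.044
vertex -1.015 -1.373 -0.822
vertex -0.436 -0.832 0.105
endloop
endfacet
facet normal -0.978 -0.158 0.137
outer loop
vertex 1.63 1.117 1.631
vertex 1.47 2.865 2.504
vertex 1.39 1.647 0.525
endloop
endfacet
facet normal 0.081 -0.892 -0.445
outer loop
vertex 2.31 1.795 0.396
vertex 1.63 1.117 1.631
vertex 1.39 1.647 0.525
endloop
endfacet
facet normal -0.978 -0.158 0.137
outer loop
vertex 1.39 1.647 0.525
vertex 1.47 2.865 2.504
vertex 1.23 3.395 1.397
endloop
endfacet
facet normal -0.192 0.424 -0.885
outer loop
vertex 1.23 3.395 1.397
vertex 2.31 1.795 0.396
vertex 1.39 1.647 0.525
endloop
endfacet
facet normal 0.192 -0.424 0.885
outer loop
vertex 1.63 1.117 1.631
vertex 2.39 3.013 2.375
vertex 1.47 2.865 2.504
endloop
endfacet
facet normal 0.082 -0.892 -0.445
outer loop
vertex 2.55 1.265 1.503
vertex 1.63 1.117 1.631
vertex 2.31 1.795 0.396
endloop
endfacet
facet normal 0.191 -0.424 0.885
outer loop
vertex 2.55 1.265 1.503
vertex 2.39 3.013 2.375
vertex 1.63 1.117 1.631
endloop
endfacet
facet normal -0.081 0.892 0.445
outer loop
vertex 1.47 2.865 2.504
vertex 2.39 3.013 2.375
vertex 1.23 3.395 1.397
endloop
endfacet
facet normal -0.191 0.424 -0.885
outer loop
vertex 2.15 3.543 1.269
vertex 2.31 1.795 0.396
vertex 1.23 3.395 1.397
endloop
endfacet
facet normal -0.082 0.892 0.445
outer loop
vertex 1.23 3.395 1.397
vertex 2.39 3.013 2.375
vertex 2.15 3.543 1.269
endloop
endfacet
facet normal 0.978 0.158 -0.137
outer loop
vertex 2.15 3.543 1.269
vertex 2.55 1.265 1.503
vertex 2.31 1.795 0.396
endloop
endfacet
facet normal 0.978 0.158 -0.137
outer loop
vertex 2.39 3.013 2.375
vertex 2.55 1.265 1.503
vertex 2.15 3.543 1.269
endloop
endfacet
facet normal 0.089 -0.465 -0.881
outer loop
vertex 2.344 -3.891 -2.739
vertex 1.56 -4.157 -2.678
vertex 1.725 -3.431 -3.045
endloop
endfacet
facet normal 0.579 0.814 0.052
outer loop
vertex 2.344 -3.891 -2.739
vertex 1.725 -3.431 -3.045
vertex 1.4 -3.323 -1.102
endloop
endfacet
facet normal 0.089 -0.465 -0.881
outer loop
vertex 1.725 -3.431 -3.045
vertex 1.56 -4.157 -2.678
vertex 0.941 -3.697 -2.984
endloop
endfacet
facet normal -0.327 0.939 -0.107
outer loop
vertex 1.725 -3.431 -3.045
vertex 0.941 -3.697 -2.984
vertex 1.4 -3.323 -1.102
endloop
endfacet
facet normal 0.089 -0.465 -0.881
outer loop
vertex 0.941 -3.697 -2.984
vertex 1.56 -4.157 -2.678
vertex 0.777 -4.423 -2.617
endloop
endfacet
facet normal -0.939 0.298 0.170
outer loop
vertex 0.941 -3.697 -2.984
vertex 0.777 -4.423 -2.617
vertex 1.4 -3.323 -1.102
endloop
endfacet
facet normal 0.089 -0.465 -0.881
outer loop
vertex 0.777 -4.423 -2.617
vertex 1.56 -4.157 -2.678
vertex 1.396 -4.883 -2.311
endloop
endfacet
facet normal -0.646 -0.467 0.604
outer loop
vertex 0.777 -4.423 -2.617
vertex 1.396 -4.883 -2.311
vertex 1.4 -3.323 -1.102
endloop
endfacet
facet normal 0.089 -0.465 -0.881
outer loop
vertex 1.396 -4.883 -2.311
vertex 1.56 -4.157 -2.678
vertex 2.18 -4.617 -2.372
endloop
endfacet
facet normal 0.260 -0.592 0.763
outer loop
vertex 1.396 -4.883 -2.311
vertex 2.18 -4.617 -2.372
vertex 1.4 -3.323 -1.102
endloop
endfacet
facet normal 0.089 -0.465 -0.881
outer loop
vertex 2.18 -4.617 -2.372
vertex 1.56 -4.157 -2.678
vertex 2.344 -3.891 -2.739
endloop
endfacet
facet normal 0.872 0.049 0.486
outer loop
vertex 2.18 -4.617 -2.372
vertex 2.344 -3.891 -2.739
vertex 1.4 -3.323 -1.102
endloop
endfacet

endsolid


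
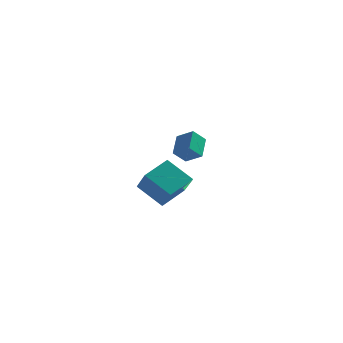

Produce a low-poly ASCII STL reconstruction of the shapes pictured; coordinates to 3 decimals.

solid 
facet normal -0.526 -0.761 -0.380
outer loop
vertex -4.268 -3.948 2.939
vertex -4.868 -2.949 1.77
vertex -2.953 -4.348 1.921
endloop
endfacet
facet normal 0.364 -0.606 0.708
outer loop
vertex -2.112 -3.131 2.53
vertex -4.268 -3.948 2.939
vertex -2.953 -4.348 1.921
endloop
endfacet
facet normal -0.526 -0.761 -0.380
outer loop
vertex -2.953 -4.348 1.921
vertex -4.868 -2.949 1.77
vertex -3.553 -3.35 0.753
endloop
endfacet
facet normal 0.769 -0.234 -0.595
outer loop
vertex -3.553 -3.35 0.753
vertex -2.112 -3.131 2.53
vertex -2.953 -4.348 1.921
endloop
endfacet
facet normal -0.769 0.234 0.595
outer loop
vertex -4.268 -3.948 2.939
vertex -4.027 -1.732 2.379
vertex -4.868 -2.949 1.77
endloop
endfacet
facet normal 0.364 -0.605 0.709
outer loop
vertex -3.427 -2.73 3.547
vertex -4.268 -3.948 2.939
vertex -2.112 -3.131 2.53
endloop
endfacet
facet normal -0.769 0.234 0.595
outer loop
vertex -3.427 -2.73 3.547
vertex -4.027 -1.732 2.379
vertex -4.268 -3.948 2.939
endloop
endfacet
facet normal -0.363 0.605 -0.708
outer loop
vertex -4.868 -2.949 1.77
vertex -4.027 -1.732 2.379
vertex -3.553 -3.35 0.753
endloop
endfacet
facet normal 0.769 -0.234 -0.595
outer loop
vertex -2.712 -2.132 1.361
vertex -2.112 -3.131 2.53
vertex -3.553 -3.35 0.753
endloop
endfacet
facet normal -0.364 0.605 -0.708
outer loop
vertex -3.553 -3.35 0.753
vertex -4.027 -1.732 2.379
vertex -2.712 -2.132 1.361
endloop
endfacet
facet normal 0.526 0.761 0.380
outer loop
vertex -2.712 -2.132 1.361
vertex -3.427 -2.73 3.547
vertex -2.112 -3.131 2.53
endloop
endfacet
facet normal 0.526 0.761 0.380
outer loop
vertex -4.027 -1.732 2.379
vertex -3.427 -2.73 3.547
vertex -2.712 -2.132 1.361
endloop
endfacet
facet normal -0.823 0.293 -0.486
outer loop
vertex -4.163 3.411 2.887
vertex -3.59 3.869 2.193
vertex -4.136 2.233 2.132
endloop
endfacet
facet normal -0.567 -0.454 0.687
outer loop
vertex -3.23 1.911 2.667
vertex -4.163 3.411 2.887
vertex -4.136 2.233 2.132
endloop
endfacet
facet normal -0.823 0.293 -0.486
outer loop
vertex -4.136 2.233 2.132
vertex -3.59 3.869 2.193
vertex -3.563 2.691 1.438
endloop
endfacet
facet normal 0.019 -0.842 -0.539
outer loop
vertex -3.563 2.691 1.438
vertex -3.23 1.911 2.667
vertex -4.136 2.233 2.132
endloop
endfacet
facet normal -0.019 0.842 0.539
outer loop
vertex -4.163 3.411 2.887
vertex -2.684 3.547 2.728
vertex -3.59 3.869 2.193
endloop
endfacet
facet normal -0.567 -0.454 0.687
outer loop
vertex -3.257 3.089 3.422
vertex -4.163 3.411 2.887
vertex -3.23 1.911 2.667
endloop
endfacet
facet normal -0.019 0.842 0.539
outer loop
vertex -3.257 3.089 3.422
vertex -2.684 3.547 2.728
vertex -4.163 3.411 2.887
endloop
endfacet
facet normal 0.567 0.454 -0.687
outer loop
vertex -3.59 3.869 2.193
vertex -2.684 3.547 2.728
vertex -3.563 2.691 1.438
endloop
endfacet
facet normal 0.019 -0.842 -0.539
outer loop
vertex -2.657 2.369 1.973
vertex -3.23 1.911 2.667
vertex -3.563 2.691 1.438
endloop
endfacet
facet normal 0.567 0.454 -0.687
outer loop
vertex -3.563 2.691 1.438
vertex -2.684 3.547 2.728
vertex -2.657 2.369 1.973
endloop
endfacet
facet normal 0.823 -0.293 0.486
outer loop
vertex -2.657 2.369 1.973
vertex -3.257 3.089 3.422
vertex -3.23 1.911 2.667
endloop
endfacet
facet normal 0.823 -0.293 0.486
outer loop
vertex -2.684 3.547 2.728
vertex -3.257 3.089 3.422
vertex -2.657 2.369 1.973
endloop
endfacet

endsolid


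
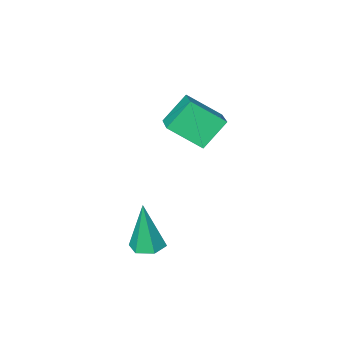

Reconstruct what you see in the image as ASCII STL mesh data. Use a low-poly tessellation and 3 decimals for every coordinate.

solid 
facet normal -0.050 0.070 -0.996
outer loop
vertex 0.864 -0.243 -4.322
vertex 0.359 0.193 -4.266
vertex 0.991 0.413 -4.282
endloop
endfacet
facet normal 0.957 -0.198 0.210
outer loop
vertex 0.864 -0.243 -4.322
vertex 0.991 0.413 -4.282
vertex 0.461 0.047 -2.214
endloop
endfacet
facet normal -0.050 0.070 -0.996
outer loop
vertex 0.991 0.413 -4.282
vertex 0.359 0.193 -4.266
vertex 0.486 0.849 -4.226
endloop
endfacet
facet normal 0.644 0.708 0.290
outer loop
vertex 0.991 0.413 -4.282
vertex 0.486 0.849 -4.226
vertex 0.461 0.047 -2.214
endloop
endfacet
facet normal -0.050 0.070 -0.996
outer loop
vertex 0.486 0.849 -4.226
vertex 0.359 0.193 -4.266
vertex -0.147 0.629 -4.21
endloop
endfacet
facet normal -0.300 0.888 0.350
outer loop
vertex 0.486 0.849 -4.226
vertex -0.147 0.629 -4.21
vertex 0.461 0.047 -2.214
endloop
endfacet
facet normal -0.050 0.070 -0.996
outer loop
vertex -0.147 0.629 -4.21
vertex 0.359 0.193 -4.266
vertex -0.274 -0.028 -4.25
endloop
endfacet
facet normal -0.930 0.160 0.330
outer loop
vertex -0.147 0.629 -4.21
vertex -0.274 -0.028 -4.25
vertex 0.461 0.047 -2.214
endloop
endfacet
facet normal -0.050 0.070 -0.996
outer loop
vertex -0.274 -0.028 -4.25
vertex 0.359 0.193 -4.266
vertex 0.232 -0.464 -4.306
endloop
endfacet
facet normal -0.616 -0.747 0.250
outer loop
vertex -0.274 -0.028 -4.25
vertex 0.232 -0.464 -4.306
vertex 0.461 0.047 -2.214
endloop
endfacet
facet normal -0.050 0.070 -0.996
outer loop
vertex 0.232 -0.464 -4.306
vertex 0.359 0.193 -4.266
vertex 0.864 -0.243 -4.322
endloop
endfacet
facet normal 0.328 -0.925 0.190
outer loop
vertex 0.232 -0.464 -4.306
vertex 0.864 -0.243 -4.322
vertex 0.461 0.047 -2.214
endloop
endfacet
facet normal -0.670 0.029 0.741
outer loop
vertex -2.182 -1.085 1.543
vertex -3.161 -0.235 0.624
vertex -2.798 -2.343 1.036
endloop
endfacet
facet normal 0.616 -0.535 0.578
outer loop
vertex -1.839 -2.385 -0.024
vertex -2.182 -1.085 1.543
vertex -2.798 -2.343 1.036
endloop
endfacet
facet normal -0.670 0.029 0.741
outer loop
vertex -2.798 -2.343 1.036
vertex -3.161 -0.235 0.624
vertex -3.777 -1.493 0.117
endloop
endfacet
facet normal -0.413 -0.844 -0.341
outer loop
vertex -3.777 -1.493 0.117
vertex -1.839 -2.385 -0.024
vertex -2.798 -2.343 1.036
endloop
endfacet
facet normal 0.413 0.844 0.341
outer loop
vertex -2.182 -1.085 1.543
vertex -2.202 -0.277 -0.436
vertex -3.161 -0.235 0.624
endloop
endfacet
facet normal 0.616 -0.535 0.578
outer loop
vertex -1.223 -1.127 0.483
vertex -2.182 -1.085 1.543
vertex -1.839 -2.385 -0.024
endloop
endfacet
facet normal 0.413 0.844 0.341
outer loop
vertex -1.223 -1.127 0.483
vertex -2.202 -0.277 -0.436
vertex -2.182 -1.085 1.543
endloop
endfacet
facet normal -0.616 0.535 -0.578
outer loop
vertex -3.161 -0.235 0.624
vertex -2.202 -0.277 -0.436
vertex -3.777 -1.493 0.117
endloop
endfacet
facet normal -0.413 -0.844 -0.341
outer loop
vertex -2.818 -1.535 -0.943
vertex -1.839 -2.385 -0.024
vertex -3.777 -1.493 0.117
endloop
endfacet
facet normal -0.616 0.535 -0.578
outer loop
vertex -3.777 -1.493 0.117
vertex -2.202 -0.277 -0.436
vertex -2.818 -1.535 -0.943
endloop
endfacet
facet normal 0.670 -0.029 -0.741
outer loop
vertex -2.818 -1.535 -0.943
vertex -1.223 -1.127 0.483
vertex -1.839 -2.385 -0.024
endloop
endfacet
facet normal 0.670 -0.029 -0.741
outer loop
vertex -2.202 -0.277 -0.436
vertex -1.223 -1.127 0.483
vertex -2.818 -1.535 -0.943
endloop
endfacet

endsolid


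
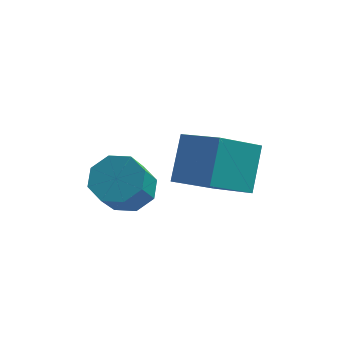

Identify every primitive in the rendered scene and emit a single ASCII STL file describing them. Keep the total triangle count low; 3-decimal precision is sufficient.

solid 
facet normal 0.170 0.603 -0.779
outer loop
vertex -1.645 2.67 -0.446
vertex -2.075 1.926 -1.116
vertex -2.467 2.77 -0.548
endloop
endfacet
facet normal 0.020 0.788 0.615
outer loop
vertex -1.645 2.67 -0.446
vertex -2.467 2.77 -0.548
vertex -1.935 1.638 0.886
endloop
endfacet
facet normal 0.019 0.788 0.615
outer loop
vertex -1.935 1.638 0.886
vertex -2.467 2.77 -0.548
vertex -2.757 1.737 0.784
endloop
endfacet
facet normal -0.169 -0.604 0.779
outer loop
vertex -1.935 1.638 0.886
vertex -2.757 1.737 0.784
vertex -2.365 0.894 0.216
endloop
endfacet
facet normal 0.169 0.603 -0.780
outer loop
vertex -2.467 2.77 -0.548
vertex -2.075 1.926 -1.116
vertex -3.06 2.374 -0.983
endloop
endfacet
facet normal -0.684 0.641 0.348
outer loop
vertex -2.467 2.77 -0.548
vertex -3.06 2.374 -0.983
vertex -2.757 1.737 0.784
endloop
endfacet
facet normal -0.683 0.641 0.348
outer loop
vertex -2.757 1.737 0.784
vertex -3.06 2.374 -0.983
vertex -3.349 1.342 0.35
endloop
endfacet
facet normal -0.169 -0.604 0.779
outer loop
vertex -2.757 1.737 0.784
vertex -3.349 1.342 0.35
vertex -2.365 0.894 0.216
endloop
endfacet
facet normal 0.170 0.604 -0.779
outer loop
vertex -3.06 2.374 -0.983
vertex -2.075 1.926 -1.116
vertex -3.076 1.717 -1.496
endloop
endfacet
facet normal -0.985 0.119 -0.122
outer loop
vertex -3.06 2.374 -0.983
vertex -3.076 1.717 -1.496
vertex -3.349 1.342 0.35
endloop
endfacet
facet normal -0.985 0.119 -0.122
outer loop
vertex -3.349 1.342 0.35
vertex -3.076 1.717 -1.496
vertex -3.365 0.685 -0.163
endloop
endfacet
facet normal -0.169 -0.604 0.779
outer loop
vertex -3.349 1.342 0.35
vertex -3.365 0.685 -0.163
vertex -2.365 0.894 0.216
endloop
endfacet
facet normal 0.170 0.603 -0.779
outer loop
vertex -3.076 1.717 -1.496
vertex -2.075 1.926 -1.116
vertex -2.505 1.182 -1.786
endloop
endfacet
facet normal -0.709 -0.475 -0.521
outer loop
vertex -3.076 1.717 -1.496
vertex -2.505 1.182 -1.786
vertex -3.365 0.685 -0.163
endloop
endfacet
facet normal -0.710 -0.473 -0.521
outer loop
vertex -3.365 0.685 -0.163
vertex -2.505 1.182 -1.786
vertex -2.795 0.15 -0.454
endloop
endfacet
facet normal -0.169 -0.604 0.779
outer loop
vertex -3.365 0.685 -0.163
vertex -2.795 0.15 -0.454
vertex -2.365 0.894 0.216
endloop
endfacet
facet normal 0.169 0.604 -0.779
outer loop
vertex -2.505 1.182 -1.786
vertex -2.075 1.926 -1.116
vertex -1.683 1.083 -1.684
endloop
endfacet
facet normal -0.019 -0.788 -0.615
outer loop
vertex -2.505 1.182 -1.786
vertex -1.683 1.083 -1.684
vertex -2.795 0.15 -0.454
endloop
endfacet
facet normal -0.020 -0.788 -0.615
outer loop
vertex -2.795 0.15 -0.454
vertex -1.683 1.083 -1.684
vertex -1.973 0.05 -0.352
endloop
endfacet
facet normal -0.170 -0.603 0.779
outer loop
vertex -2.795 0.15 -0.454
vertex -1.973 0.05 -0.352
vertex -2.365 0.894 0.216
endloop
endfacet
facet normal 0.169 0.604 -0.779
outer loop
vertex -1.683 1.083 -1.684
vertex -2.075 1.926 -1.116
vertex -1.091 1.478 -1.25
endloop
endfacet
facet normal 0.683 -0.641 -0.349
outer loop
vertex -1.683 1.083 -1.684
vertex -1.091 1.478 -1.25
vertex -1.973 0.05 -0.352
endloop
endfacet
facet normal 0.684 -0.641 -0.348
outer loop
vertex -1.973 0.05 -0.352
vertex -1.091 1.478 -1.25
vertex -1.38 0.446 0.083
endloop
endfacet
facet normal -0.169 -0.603 0.780
outer loop
vertex -1.973 0.05 -0.352
vertex -1.38 0.446 0.083
vertex -2.365 0.894 0.216
endloop
endfacet
facet normal 0.169 0.604 -0.779
outer loop
vertex -1.091 1.478 -1.25
vertex -2.075 1.926 -1.116
vertex -1.075 2.135 -0.737
endloop
endfacet
facet normal 0.985 -0.119 0.122
outer loop
vertex -1.091 1.478 -1.25
vertex -1.075 2.135 -0.737
vertex -1.38 0.446 0.083
endloop
endfacet
facet normal 0.985 -0.119 0.122
outer loop
vertex -1.38 0.446 0.083
vertex -1.075 2.135 -0.737
vertex -1.364 1.103 0.596
endloop
endfacet
facet normal -0.170 -0.604 0.779
outer loop
vertex -1.38 0.446 0.083
vertex -1.364 1.103 0.596
vertex -2.365 0.894 0.216
endloop
endfacet
facet normal 0.169 0.604 -0.779
outer loop
vertex -1.075 2.135 -0.737
vertex -2.075 1.926 -1.116
vertex -1.645 2.67 -0.446
endloop
endfacet
facet normal 0.710 0.474 0.521
outer loop
vertex -1.075 2.135 -0.737
vertex -1.645 2.67 -0.446
vertex -1.364 1.103 0.596
endloop
endfacet
facet normal 0.709 0.474 0.522
outer loop
vertex -1.364 1.103 0.596
vertex -1.645 2.67 -0.446
vertex -1.935 1.638 0.886
endloop
endfacet
facet normal -0.170 -0.603 0.779
outer loop
vertex -1.364 1.103 0.596
vertex -1.935 1.638 0.886
vertex -2.365 0.894 0.216
endloop
endfacet
facet normal -0.680 -0.504 0.532
outer loop
vertex 1.235 1.669 2.194
vertex -0.292 2.84 1.352
vertex 1.037 0.291 0.635
endloop
endfacet
facet normal 0.727 -0.558 0.401
outer loop
vertex 2.452 1.34 -0.472
vertex 1.235 1.669 2.194
vertex 1.037 0.291 0.635
endloop
endfacet
facet normal -0.680 -0.504 0.532
outer loop
vertex 1.037 0.291 0.635
vertex -0.292 2.84 1.352
vertex -0.49 1.462 -0.207
endloop
endfacet
facet normal -0.095 -0.659 -0.746
outer loop
vertex -0.49 1.462 -0.207
vertex 2.452 1.34 -0.472
vertex 1.037 0.291 0.635
endloop
endfacet
facet normal 0.095 0.659 0.746
outer loop
vertex 1.235 1.669 2.194
vertex 1.123 3.889 0.245
vertex -0.292 2.84 1.352
endloop
endfacet
facet normal 0.727 -0.558 0.401
outer loop
vertex 2.65 2.718 1.087
vertex 1.235 1.669 2.194
vertex 2.452 1.34 -0.472
endloop
endfacet
facet normal 0.095 0.659 0.746
outer loop
vertex 2.65 2.718 1.087
vertex 1.123 3.889 0.245
vertex 1.235 1.669 2.194
endloop
endfacet
facet normal -0.727 0.558 -0.401
outer loop
vertex -0.292 2.84 1.352
vertex 1.123 3.889 0.245
vertex -0.49 1.462 -0.207
endloop
endfacet
facet normal -0.095 -0.659 -0.746
outer loop
vertex 0.925 2.511 -1.314
vertex 2.452 1.34 -0.472
vertex -0.49 1.462 -0.207
endloop
endfacet
facet normal -0.727 0.558 -0.401
outer loop
vertex -0.49 1.462 -0.207
vertex 1.123 3.889 0.245
vertex 0.925 2.511 -1.314
endloop
endfacet
facet normal 0.680 0.504 -0.532
outer loop
vertex 0.925 2.511 -1.314
vertex 2.65 2.718 1.087
vertex 2.452 1.34 -0.472
endloop
endfacet
facet normal 0.680 0.504 -0.532
outer loop
vertex 1.123 3.889 0.245
vertex 2.65 2.718 1.087
vertex 0.925 2.511 -1.314
endloop
endfacet

endsolid


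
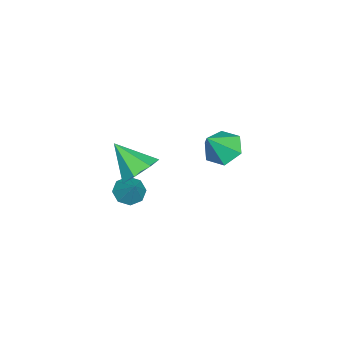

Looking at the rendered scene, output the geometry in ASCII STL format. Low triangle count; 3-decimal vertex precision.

solid 
facet normal 0.223 0.730 -0.646
outer loop
vertex 1.656 0.554 -2.126
vertex 0.977 0.957 -1.905
vertex 1.731 1.01 -1.585
endloop
endfacet
facet normal 0.771 -0.536 0.345
outer loop
vertex 1.656 0.554 -2.126
vertex 1.731 1.01 -1.585
vertex 0.643 -0.137 -0.935
endloop
endfacet
facet normal 0.223 0.730 -0.646
outer loop
vertex 1.731 1.01 -1.585
vertex 0.977 0.957 -1.905
vertex 1.239 1.426 -1.285
endloop
endfacet
facet normal 0.517 -0.006 0.856
outer loop
vertex 1.731 1.01 -1.585
vertex 1.239 1.426 -1.285
vertex 0.643 -0.137 -0.935
endloop
endfacet
facet normal 0.223 0.730 -0.646
outer loop
vertex 1.239 1.426 -1.285
vertex 0.977 0.957 -1.905
vertex 0.55 1.49 -1.451
endloop
endfacet
facet normal -0.199 0.286 0.937
outer loop
vertex 1.239 1.426 -1.285
vertex 0.55 1.49 -1.451
vertex 0.643 -0.137 -0.935
endloop
endfacet
facet normal 0.224 0.730 -0.646
outer loop
vertex 0.55 1.49 -1.451
vertex 0.977 0.957 -1.905
vertex 0.183 1.153 -1.959
endloop
endfacet
facet normal -0.841 0.119 0.528
outer loop
vertex 0.55 1.49 -1.451
vertex 0.183 1.153 -1.959
vertex 0.643 -0.137 -0.935
endloop
endfacet
facet normal 0.224 0.729 -0.647
outer loop
vertex 0.183 1.153 -1.959
vertex 0.977 0.957 -1.905
vertex 0.414 0.668 -2.426
endloop
endfacet
facet normal -0.923 -0.379 -0.063
outer loop
vertex 0.183 1.153 -1.959
vertex 0.414 0.668 -2.426
vertex 0.643 -0.137 -0.935
endloop
endfacet
facet normal 0.223 0.730 -0.646
outer loop
vertex 0.414 0.668 -2.426
vertex 0.977 0.957 -1.905
vertex 1.07 0.402 -2.5
endloop
endfacet
facet normal -0.383 -0.836 -0.393
outer loop
vertex 0.414 0.668 -2.426
vertex 1.07 0.402 -2.5
vertex 0.643 -0.137 -0.935
endloop
endfacet
facet normal 0.223 0.730 -0.646
outer loop
vertex 1.07 0.402 -2.5
vertex 0.977 0.957 -1.905
vertex 1.656 0.554 -2.126
endloop
endfacet
facet normal 0.369 -0.905 -0.211
outer loop
vertex 1.07 0.402 -2.5
vertex 1.656 0.554 -2.126
vertex 0.643 -0.137 -0.935
endloop
endfacet
facet normal -0.534 -0.389 -0.751
outer loop
vertex 0.613 -0.047 -4.147
vertex 0.096 0.194 -3.904
vertex 0.523 0.389 -4.309
endloop
endfacet
facet normal 0.973 0.130 -0.191
outer loop
vertex 0.613 -0.047 -4.147
vertex 0.523 0.389 -4.309
vertex 0.744 0.666 -2.996
endloop
endfacet
facet normal -0.535 -0.388 -0.751
outer loop
vertex 0.523 0.389 -4.309
vertex 0.096 0.194 -3.904
vertex 0.183 0.712 -4.234
endloop
endfacet
facet normal 0.634 0.728 -0.260
outer loop
vertex 0.523 0.389 -4.309
vertex 0.183 0.712 -4.234
vertex 0.744 0.666 -2.996
endloop
endfacet
facet normal -0.535 -0.388 -0.750
outer loop
vertex 0.183 0.712 -4.234
vertex 0.096 0.194 -3.904
vertex -0.208 0.731 -3.965
endloop
endfacet
facet normal 0.056 0.998 0.012
outer loop
vertex 0.183 0.712 -4.234
vertex -0.208 0.731 -3.965
vertex 0.744 0.666 -2.996
endloop
endfacet
facet normal -0.537 -0.389 -0.749
outer loop
vertex -0.208 0.731 -3.965
vertex 0.096 0.194 -3.904
vertex -0.42 0.436 -3.66
endloop
endfacet
facet normal -0.419 0.781 0.464
outer loop
vertex -0.208 0.731 -3.965
vertex -0.42 0.436 -3.66
vertex 0.744 0.666 -2.996
endloop
endfacet
facet normal -0.536 -0.388 -0.749
outer loop
vertex -0.42 0.436 -3.66
vertex 0.096 0.194 -3.904
vertex -0.33 -0.001 -3.498
endloop
endfacet
facet normal -0.515 0.203 0.833
outer loop
vertex -0.42 0.436 -3.66
vertex -0.33 -0.001 -3.498
vertex 0.744 0.666 -2.996
endloop
endfacet
facet normal -0.535 -0.391 -0.749
outer loop
vertex -0.33 -0.001 -3.498
vertex 0.096 0.194 -3.904
vertex 0.01 -0.323 -3.573
endloop
endfacet
facet normal -0.176 -0.396 0.901
outer loop
vertex -0.33 -0.001 -3.498
vertex 0.01 -0.323 -3.573
vertex 0.744 0.666 -2.996
endloop
endfacet
facet normal -0.535 -0.391 -0.749
outer loop
vertex 0.01 -0.323 -3.573
vertex 0.096 0.194 -3.904
vertex 0.401 -0.342 -3.842
endloop
endfacet
facet normal 0.401 -0.665 0.630
outer loop
vertex 0.01 -0.323 -3.573
vertex 0.401 -0.342 -3.842
vertex 0.744 0.666 -2.996
endloop
endfacet
facet normal -0.534 -0.391 -0.749
outer loop
vertex 0.401 -0.342 -3.842
vertex 0.096 0.194 -3.904
vertex 0.613 -0.047 -4.147
endloop
endfacet
facet normal 0.877 -0.447 0.177
outer loop
vertex 0.401 -0.342 -3.842
vertex 0.613 -0.047 -4.147
vertex 0.744 0.666 -2.996
endloop
endfacet
facet normal -0.574 0.273 -0.772
outer loop
vertex 1.985 4.3 0.12
vertex 1.378 4.052 0.484
vertex 1.602 4.763 0.569
endloop
endfacet
facet normal 0.832 0.531 0.162
outer loop
vertex 1.985 4.3 0.12
vertex 1.602 4.763 0.569
vertex 2.102 3.708 1.456
endloop
endfacet
facet normal -0.574 0.273 -0.772
outer loop
vertex 1.602 4.763 0.569
vertex 1.378 4.052 0.484
vertex 0.995 4.515 0.933
endloop
endfacet
facet normal 0.154 0.678 0.719
outer loop
vertex 1.602 4.763 0.569
vertex 0.995 4.515 0.933
vertex 2.102 3.708 1.456
endloop
endfacet
facet normal -0.574 0.273 -0.772
outer loop
vertex 0.995 4.515 0.933
vertex 1.378 4.052 0.484
vertex 0.771 3.804 0.848
endloop
endfacet
facet normal -0.414 0.022 0.910
outer loop
vertex 0.995 4.515 0.933
vertex 0.771 3.804 0.848
vertex 2.102 3.708 1.456
endloop
endfacet
facet normal -0.574 0.274 -0.771
outer loop
vertex 0.771 3.804 0.848
vertex 1.378 4.052 0.484
vertex 1.154 3.342 0.399
endloop
endfacet
facet normal -0.305 -0.782 0.544
outer loop
vertex 0.771 3.804 0.848
vertex 1.154 3.342 0.399
vertex 2.102 3.708 1.456
endloop
endfacet
facet normal -0.574 0.274 -0.771
outer loop
vertex 1.154 3.342 0.399
vertex 1.378 4.052 0.484
vertex 1.761 3.59 0.035
endloop
endfacet
facet normal 0.372 -0.928 -0.012
outer loop
vertex 1.154 3.342 0.399
vertex 1.761 3.59 0.035
vertex 2.102 3.708 1.456
endloop
endfacet
facet normal -0.574 0.274 -0.771
outer loop
vertex 1.761 3.59 0.035
vertex 1.378 4.052 0.484
vertex 1.985 4.3 0.12
endloop
endfacet
facet normal 0.941 -0.272 -0.203
outer loop
vertex 1.761 3.59 0.035
vertex 1.985 4.3 0.12
vertex 2.102 3.708 1.456
endloop
endfacet

endsolid


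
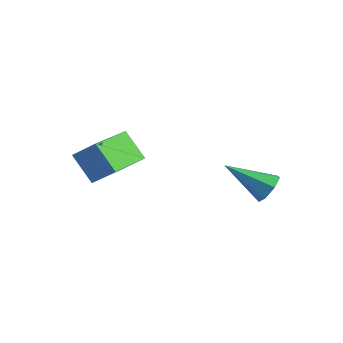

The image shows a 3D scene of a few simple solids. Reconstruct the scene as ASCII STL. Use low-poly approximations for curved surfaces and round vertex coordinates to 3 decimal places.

solid 
facet normal -0.664 -0.372 -0.648
outer loop
vertex -1.244 -3.338 4.269
vertex -1.743 -1.621 3.794
vertex -0.428 -3.333 3.43
endloop
endfacet
facet normal 0.270 -0.928 0.257
outer loop
vertex 0.203 -2.979 4.046
vertex -1.244 -3.338 4.269
vertex -0.428 -3.333 3.43
endloop
endfacet
facet normal -0.664 -0.372 -0.648
outer loop
vertex -0.428 -3.333 3.43
vertex -1.743 -1.621 3.794
vertex -0.927 -1.616 2.955
endloop
endfacet
facet normal 0.697 0.004 -0.717
outer loop
vertex -0.927 -1.616 2.955
vertex 0.203 -2.979 4.046
vertex -0.428 -3.333 3.43
endloop
endfacet
facet normal -0.697 -0.004 0.717
outer loop
vertex -1.244 -3.338 4.269
vertex -1.112 -1.267 4.41
vertex -1.743 -1.621 3.794
endloop
endfacet
facet normal 0.270 -0.928 0.257
outer loop
vertex -0.613 -2.984 4.885
vertex -1.244 -3.338 4.269
vertex 0.203 -2.979 4.046
endloop
endfacet
facet normal -0.697 -0.004 0.717
outer loop
vertex -0.613 -2.984 4.885
vertex -1.112 -1.267 4.41
vertex -1.244 -3.338 4.269
endloop
endfacet
facet normal -0.270 0.928 -0.257
outer loop
vertex -1.743 -1.621 3.794
vertex -1.112 -1.267 4.41
vertex -0.927 -1.616 2.955
endloop
endfacet
facet normal 0.697 0.004 -0.717
outer loop
vertex -0.296 -1.262 3.571
vertex 0.203 -2.979 4.046
vertex -0.927 -1.616 2.955
endloop
endfacet
facet normal -0.270 0.928 -0.257
outer loop
vertex -0.927 -1.616 2.955
vertex -1.112 -1.267 4.41
vertex -0.296 -1.262 3.571
endloop
endfacet
facet normal 0.664 0.372 0.648
outer loop
vertex -0.296 -1.262 3.571
vertex -0.613 -2.984 4.885
vertex 0.203 -2.979 4.046
endloop
endfacet
facet normal 0.664 0.372 0.648
outer loop
vertex -1.112 -1.267 4.41
vertex -0.613 -2.984 4.885
vertex -0.296 -1.262 3.571
endloop
endfacet
facet normal 0.716 0.458 -0.526
outer loop
vertex 3.051 1.048 3.168
vertex 2.833 0.826 2.678
vertex 2.702 1.328 2.937
endloop
endfacet
facet normal -0.143 0.518 0.844
outer loop
vertex 3.051 1.048 3.168
vertex 2.702 1.328 2.937
vertex 1.687 0.094 3.522
endloop
endfacet
facet normal 0.716 0.458 -0.526
outer loop
vertex 2.702 1.328 2.937
vertex 2.833 0.826 2.678
vertex 2.452 1.23 2.511
endloop
endfacet
facet normal -0.688 0.683 0.247
outer loop
vertex 2.702 1.328 2.937
vertex 2.452 1.23 2.511
vertex 1.687 0.094 3.522
endloop
endfacet
facet normal 0.716 0.457 -0.528
outer loop
vertex 2.452 1.23 2.511
vertex 2.833 0.826 2.678
vertex 2.489 0.827 2.212
endloop
endfacet
facet normal -0.882 0.226 -0.414
outer loop
vertex 2.452 1.23 2.511
vertex 2.489 0.827 2.212
vertex 1.687 0.094 3.522
endloop
endfacet
facet normal 0.715 0.459 -0.527
outer loop
vertex 2.489 0.827 2.212
vertex 2.833 0.826 2.678
vertex 2.785 0.424 2.263
endloop
endfacet
facet normal -0.580 -0.507 -0.638
outer loop
vertex 2.489 0.827 2.212
vertex 2.785 0.424 2.263
vertex 1.687 0.094 3.522
endloop
endfacet
facet normal 0.717 0.457 -0.526
outer loop
vertex 2.785 0.424 2.263
vertex 2.833 0.826 2.678
vertex 3.117 0.323 2.628
endloop
endfacet
facet normal -0.008 -0.966 -0.260
outer loop
vertex 2.785 0.424 2.263
vertex 3.117 0.323 2.628
vertex 1.687 0.094 3.522
endloop
endfacet
facet normal 0.716 0.457 -0.528
outer loop
vertex 3.117 0.323 2.628
vertex 2.833 0.826 2.678
vertex 3.236 0.601 3.03
endloop
endfacet
facet normal 0.402 -0.804 0.437
outer loop
vertex 3.117 0.323 2.628
vertex 3.236 0.601 3.03
vertex 1.687 0.094 3.522
endloop
endfacet
facet normal 0.716 0.459 -0.526
outer loop
vertex 3.236 0.601 3.03
vertex 2.833 0.826 2.678
vertex 3.051 1.048 3.168
endloop
endfacet
facet normal 0.342 -0.145 0.928
outer loop
vertex 3.236 0.601 3.03
vertex 3.051 1.048 3.168
vertex 1.687 0.094 3.522
endloop
endfacet

endsolid
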